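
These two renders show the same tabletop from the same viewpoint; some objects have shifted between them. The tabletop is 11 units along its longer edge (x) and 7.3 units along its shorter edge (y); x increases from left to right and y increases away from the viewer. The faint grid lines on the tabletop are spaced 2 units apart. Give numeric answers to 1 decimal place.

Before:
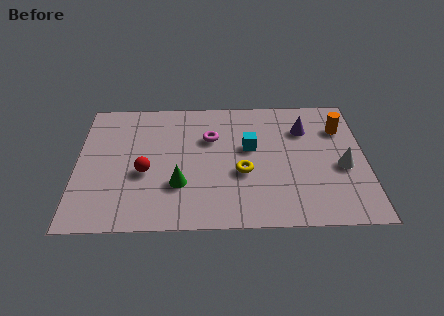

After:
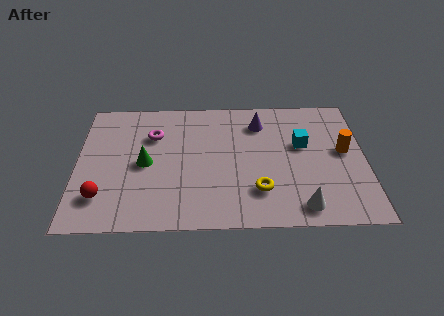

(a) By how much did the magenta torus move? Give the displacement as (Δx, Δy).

(-2.2, 0.2)

The magenta torus started near (5.1, 4.9) and ended near (2.9, 5.1).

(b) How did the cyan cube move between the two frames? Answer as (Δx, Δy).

(2.0, 0.1)

The cyan cube started near (6.6, 4.3) and ended near (8.6, 4.4).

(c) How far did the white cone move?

2.6

The white cone moved from about (10.1, 3.1) to (8.5, 1.0), a distance of √(1.6² + 2.1²) ≈ 2.6.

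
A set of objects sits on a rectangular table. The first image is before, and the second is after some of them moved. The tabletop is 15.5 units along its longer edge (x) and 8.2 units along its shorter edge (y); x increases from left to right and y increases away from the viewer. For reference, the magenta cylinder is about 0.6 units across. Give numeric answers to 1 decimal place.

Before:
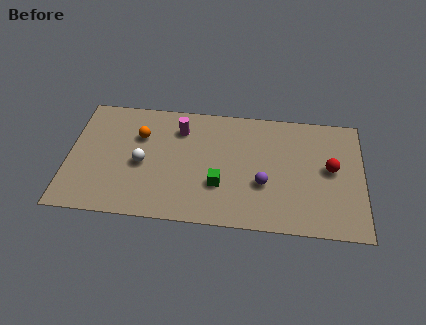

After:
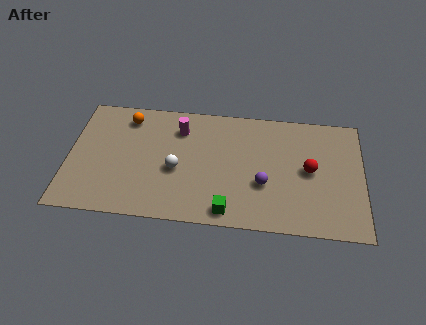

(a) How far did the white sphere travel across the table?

1.8

The white sphere moved from about (3.9, 3.7) to (5.7, 3.5), a distance of √(1.8² + 0.2²) ≈ 1.8.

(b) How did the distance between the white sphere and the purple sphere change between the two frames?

-1.8

Before: roughly 6.4 units apart; after: 4.6. That's 1.8 units closer together.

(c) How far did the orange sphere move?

1.4

The orange sphere was near (3.7, 5.6) before and (3.0, 6.8) after, so it travelled √(0.7² + 1.2²) ≈ 1.4 units.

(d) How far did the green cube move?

1.8

The green cube moved from about (8.0, 2.7) to (8.5, 1.0), a distance of √(0.5² + 1.7²) ≈ 1.8.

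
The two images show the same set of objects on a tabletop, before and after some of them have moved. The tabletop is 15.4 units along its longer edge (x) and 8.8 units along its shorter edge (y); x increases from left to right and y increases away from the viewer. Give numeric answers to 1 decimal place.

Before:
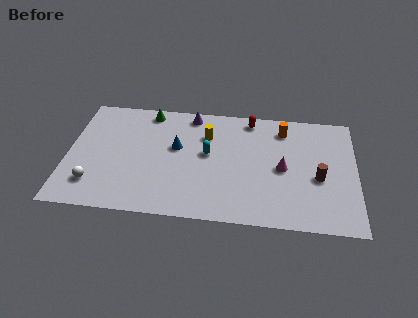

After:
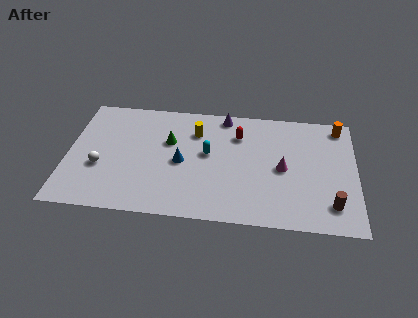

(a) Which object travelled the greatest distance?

the orange cylinder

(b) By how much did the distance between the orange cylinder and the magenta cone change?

+1.6

The distance was about 3.0 in the first image and 4.6 in the second, so they moved 1.6 units further apart.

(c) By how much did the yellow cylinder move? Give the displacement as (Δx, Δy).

(-0.6, 0.2)

From the two frames, the yellow cylinder sits at roughly (7.4, 6.3) before and (6.8, 6.5) after.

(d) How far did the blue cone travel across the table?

1.1

From (5.8, 5.2) to (6.1, 4.1), the blue cone covered √(0.3² + 1.1²) ≈ 1.1 units.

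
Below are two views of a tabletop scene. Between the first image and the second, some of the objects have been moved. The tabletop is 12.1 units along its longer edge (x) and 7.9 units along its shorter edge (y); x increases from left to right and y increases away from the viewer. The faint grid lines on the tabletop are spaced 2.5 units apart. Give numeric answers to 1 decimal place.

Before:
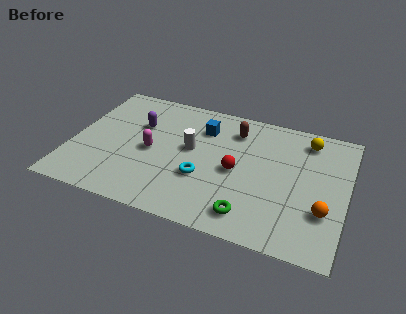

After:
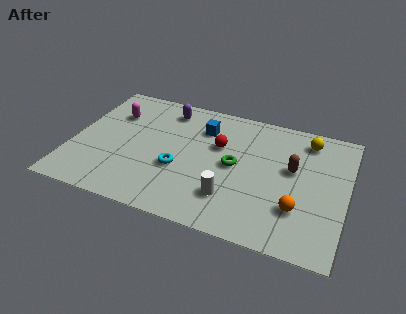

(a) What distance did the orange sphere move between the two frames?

1.1

The orange sphere moved from about (11.2, 2.5) to (10.1, 2.3), a distance of √(1.1² + 0.2²) ≈ 1.1.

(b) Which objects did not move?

the blue cube and the yellow sphere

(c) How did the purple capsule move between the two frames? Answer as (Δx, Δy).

(1.1, 1.4)

The purple capsule was at about (2.8, 5.2) and moved to about (3.9, 6.6).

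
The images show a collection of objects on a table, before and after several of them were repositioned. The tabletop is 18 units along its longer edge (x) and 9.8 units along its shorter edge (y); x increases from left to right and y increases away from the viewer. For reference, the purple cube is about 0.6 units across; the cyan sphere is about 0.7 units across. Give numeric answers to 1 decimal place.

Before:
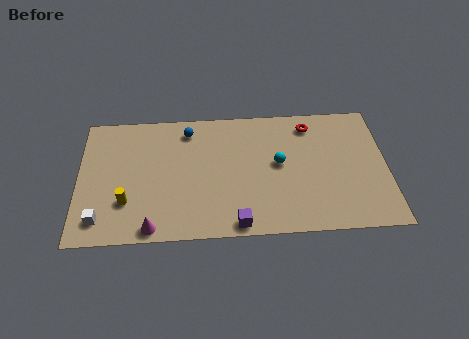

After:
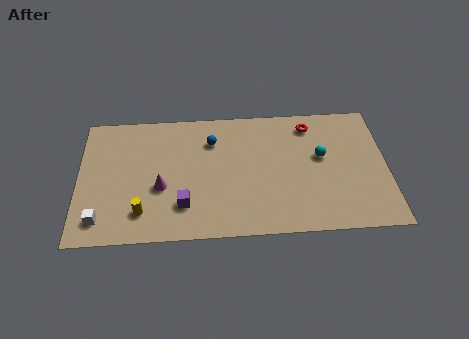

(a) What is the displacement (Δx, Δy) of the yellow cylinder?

(0.9, -0.8)

From the two frames, the yellow cylinder sits at roughly (2.8, 2.9) before and (3.7, 2.1) after.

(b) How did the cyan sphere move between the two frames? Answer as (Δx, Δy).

(2.5, 0.4)

The cyan sphere started near (11.7, 5.3) and ended near (14.2, 5.7).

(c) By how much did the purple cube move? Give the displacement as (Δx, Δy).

(-3.1, 1.6)

The purple cube started near (9.2, 0.9) and ended near (6.1, 2.5).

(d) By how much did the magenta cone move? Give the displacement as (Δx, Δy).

(0.5, 3.0)

The magenta cone started near (4.3, 0.9) and ended near (4.8, 3.9).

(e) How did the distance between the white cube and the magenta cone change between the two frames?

+1.0

They were about 3.1 units apart before and 4.1 after — 1.0 units further apart.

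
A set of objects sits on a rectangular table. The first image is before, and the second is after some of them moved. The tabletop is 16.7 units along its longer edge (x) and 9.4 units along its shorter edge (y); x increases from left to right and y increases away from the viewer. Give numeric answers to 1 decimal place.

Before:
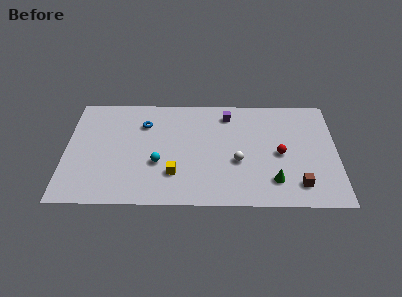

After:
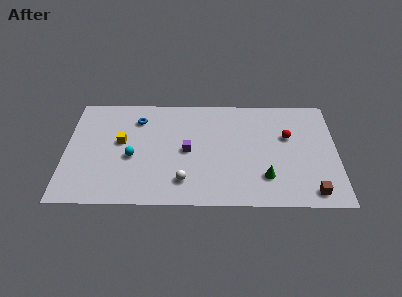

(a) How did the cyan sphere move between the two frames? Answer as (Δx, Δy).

(-1.6, 0.5)

From the two frames, the cyan sphere sits at roughly (5.7, 3.5) before and (4.1, 4.0) after.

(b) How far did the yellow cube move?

4.3

The yellow cube moved from about (6.7, 2.6) to (3.4, 5.3), a distance of √(3.3² + 2.7²) ≈ 4.3.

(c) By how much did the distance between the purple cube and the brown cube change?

+0.9

The distance was about 7.4 in the first image and 8.3 in the second, so they moved 0.9 units further apart.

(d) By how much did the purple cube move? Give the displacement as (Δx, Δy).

(-2.5, -3.2)

The purple cube was at about (10.0, 7.8) and moved to about (7.5, 4.6).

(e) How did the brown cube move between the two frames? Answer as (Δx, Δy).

(0.8, -0.6)

The brown cube was at about (14.3, 1.8) and moved to about (15.1, 1.2).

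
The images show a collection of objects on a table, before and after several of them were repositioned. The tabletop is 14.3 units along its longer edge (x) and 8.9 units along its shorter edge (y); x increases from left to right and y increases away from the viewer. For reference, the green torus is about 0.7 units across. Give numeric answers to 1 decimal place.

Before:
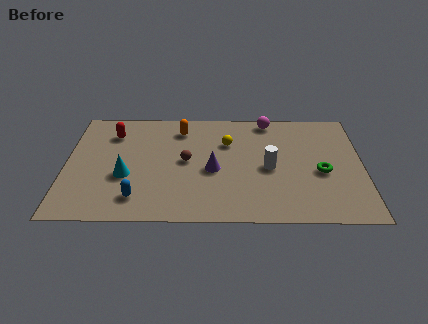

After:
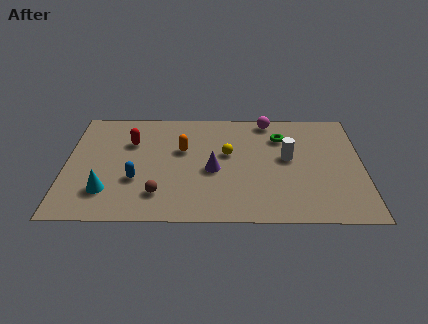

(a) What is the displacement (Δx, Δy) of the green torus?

(-1.9, 2.8)

The green torus was at about (12.3, 3.8) and moved to about (10.4, 6.6).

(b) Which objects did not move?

the magenta sphere and the purple cone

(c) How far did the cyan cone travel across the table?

1.5

The cyan cone was near (2.9, 3.4) before and (2.0, 2.2) after, so it travelled √(0.9² + 1.2²) ≈ 1.5 units.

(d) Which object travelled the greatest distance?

the green torus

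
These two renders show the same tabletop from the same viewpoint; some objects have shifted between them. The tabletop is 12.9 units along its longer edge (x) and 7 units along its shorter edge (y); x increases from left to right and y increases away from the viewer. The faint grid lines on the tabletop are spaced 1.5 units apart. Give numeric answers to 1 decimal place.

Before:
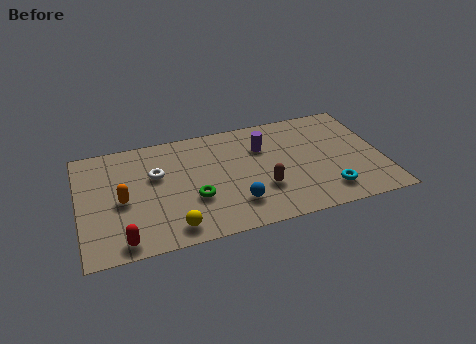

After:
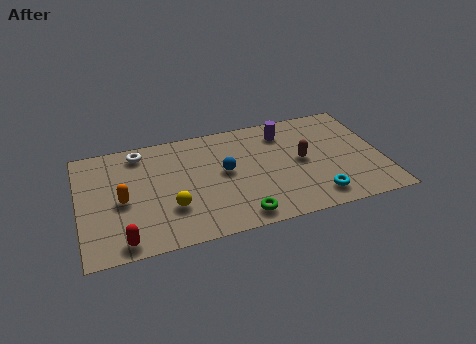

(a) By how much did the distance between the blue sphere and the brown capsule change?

+2.0

Before: roughly 1.3 units apart; after: 3.3. That's 2.0 units further apart.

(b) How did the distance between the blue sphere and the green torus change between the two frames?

+1.0

The distance was about 1.9 in the first image and 2.9 in the second, so they moved 1.0 units further apart.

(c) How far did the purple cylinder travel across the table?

1.2

The purple cylinder was near (7.9, 4.9) before and (8.9, 5.6) after, so it travelled √(1.0² + 0.7²) ≈ 1.2 units.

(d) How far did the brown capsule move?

2.2

From (7.7, 2.3) to (9.5, 3.6), the brown capsule covered √(1.8² + 1.3²) ≈ 2.2 units.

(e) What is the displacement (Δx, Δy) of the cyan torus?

(-0.5, -0.2)

The cyan torus started near (10.4, 1.4) and ended near (9.9, 1.2).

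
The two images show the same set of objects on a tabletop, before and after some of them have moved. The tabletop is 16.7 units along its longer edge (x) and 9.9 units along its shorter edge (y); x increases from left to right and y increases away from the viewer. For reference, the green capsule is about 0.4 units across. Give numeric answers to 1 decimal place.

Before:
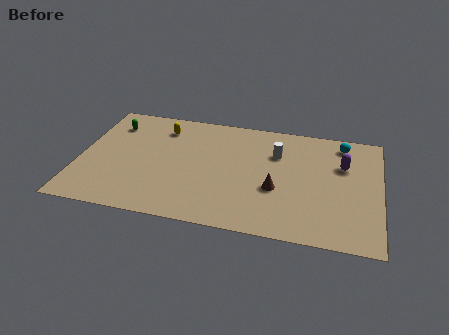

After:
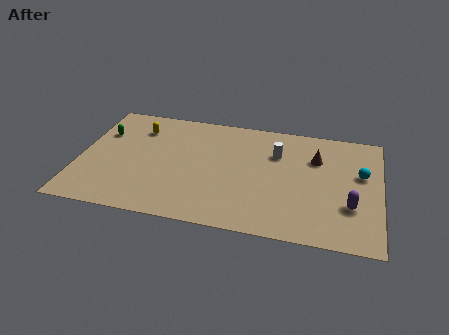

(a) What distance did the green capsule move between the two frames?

1.0

The green capsule was near (1.6, 7.7) before and (1.1, 6.8) after, so it travelled √(0.5² + 0.9²) ≈ 1.0 units.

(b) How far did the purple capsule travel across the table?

3.4

The purple capsule moved from about (14.6, 6.6) to (15.1, 3.2), a distance of √(0.5² + 3.4²) ≈ 3.4.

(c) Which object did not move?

the white cylinder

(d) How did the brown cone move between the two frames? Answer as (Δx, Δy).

(2.1, 3.1)

From the two frames, the brown cone sits at roughly (11.0, 3.8) before and (13.1, 6.9) after.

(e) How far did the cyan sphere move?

2.7

From (14.5, 8.5) to (15.6, 6.0), the cyan sphere covered √(1.1² + 2.5²) ≈ 2.7 units.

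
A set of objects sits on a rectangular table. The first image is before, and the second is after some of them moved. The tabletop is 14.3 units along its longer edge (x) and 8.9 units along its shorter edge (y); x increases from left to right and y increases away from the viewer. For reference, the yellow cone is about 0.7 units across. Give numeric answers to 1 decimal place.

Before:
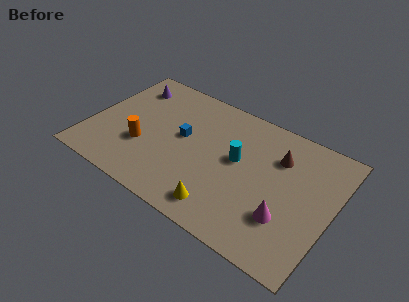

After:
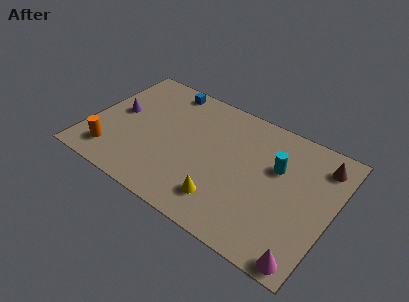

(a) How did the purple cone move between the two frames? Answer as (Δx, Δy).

(-0.2, -2.3)

The purple cone started near (1.7, 7.1) and ended near (1.5, 4.8).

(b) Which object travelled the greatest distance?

the blue cube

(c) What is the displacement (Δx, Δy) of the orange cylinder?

(-1.6, -1.4)

From the two frames, the orange cylinder sits at roughly (3.3, 3.1) before and (1.7, 1.7) after.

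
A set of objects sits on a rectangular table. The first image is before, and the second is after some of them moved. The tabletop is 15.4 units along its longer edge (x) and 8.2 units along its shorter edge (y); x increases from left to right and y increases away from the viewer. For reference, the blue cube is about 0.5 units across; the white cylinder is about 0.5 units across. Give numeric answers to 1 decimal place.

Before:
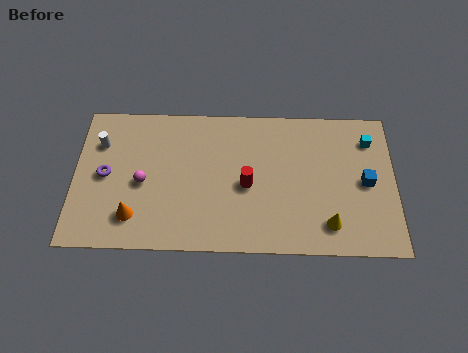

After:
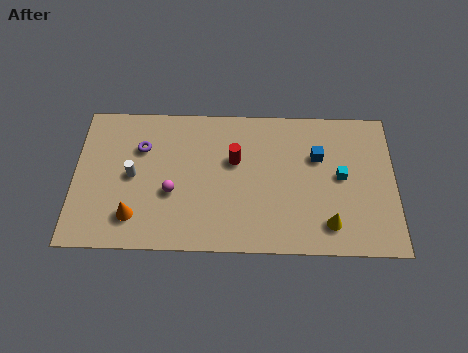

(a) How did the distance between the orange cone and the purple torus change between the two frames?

+1.2

Before: roughly 2.7 units apart; after: 3.9. That's 1.2 units further apart.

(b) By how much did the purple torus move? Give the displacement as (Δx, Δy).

(1.7, 1.6)

The purple torus started near (1.5, 4.1) and ended near (3.2, 5.7).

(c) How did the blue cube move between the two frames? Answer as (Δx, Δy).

(-2.3, 1.4)

The blue cube was at about (14.0, 4.0) and moved to about (11.7, 5.4).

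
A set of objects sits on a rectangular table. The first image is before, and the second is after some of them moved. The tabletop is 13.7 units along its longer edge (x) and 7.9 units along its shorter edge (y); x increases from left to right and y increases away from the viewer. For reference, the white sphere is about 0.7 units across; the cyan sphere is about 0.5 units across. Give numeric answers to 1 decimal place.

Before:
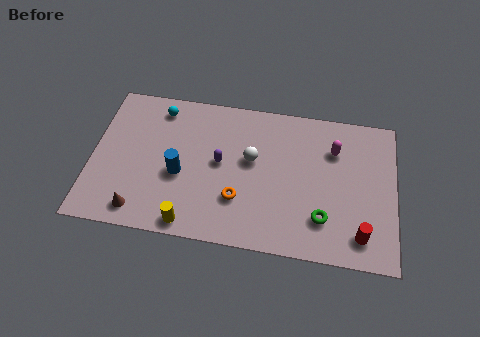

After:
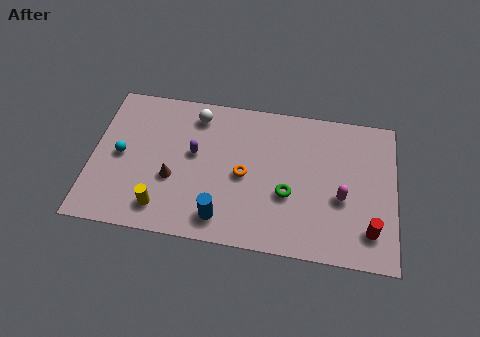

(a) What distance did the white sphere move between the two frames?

3.3

The white sphere was near (7.2, 4.6) before and (4.6, 6.6) after, so it travelled √(2.6² + 2.0²) ≈ 3.3 units.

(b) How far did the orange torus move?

1.3

The orange torus was near (6.7, 2.4) before and (6.9, 3.7) after, so it travelled √(0.2² + 1.3²) ≈ 1.3 units.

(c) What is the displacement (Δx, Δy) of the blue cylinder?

(2.0, -2.0)

The blue cylinder started near (4.0, 3.3) and ended near (6.0, 1.3).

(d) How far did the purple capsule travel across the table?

1.2

The purple capsule moved from about (5.8, 4.2) to (4.6, 4.5), a distance of √(1.2² + 0.3²) ≈ 1.2.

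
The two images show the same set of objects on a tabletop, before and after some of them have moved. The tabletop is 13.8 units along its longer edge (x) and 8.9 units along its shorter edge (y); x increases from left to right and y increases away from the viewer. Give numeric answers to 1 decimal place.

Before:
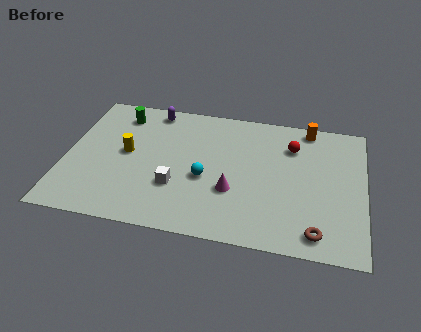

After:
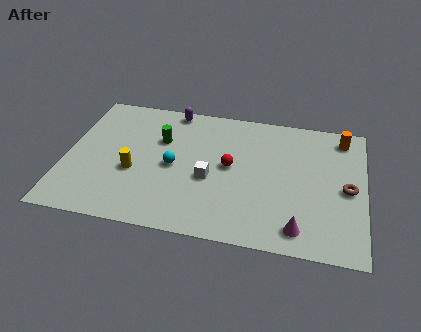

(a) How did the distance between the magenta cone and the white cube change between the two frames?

+2.2

Before: roughly 2.6 units apart; after: 4.8. That's 2.2 units further apart.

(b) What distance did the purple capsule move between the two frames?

0.9

From (3.8, 7.9) to (4.7, 8.1), the purple capsule covered √(0.9² + 0.2²) ≈ 0.9 units.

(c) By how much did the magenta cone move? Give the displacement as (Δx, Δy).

(3.1, -1.8)

The magenta cone started near (7.8, 3.1) and ended near (10.9, 1.3).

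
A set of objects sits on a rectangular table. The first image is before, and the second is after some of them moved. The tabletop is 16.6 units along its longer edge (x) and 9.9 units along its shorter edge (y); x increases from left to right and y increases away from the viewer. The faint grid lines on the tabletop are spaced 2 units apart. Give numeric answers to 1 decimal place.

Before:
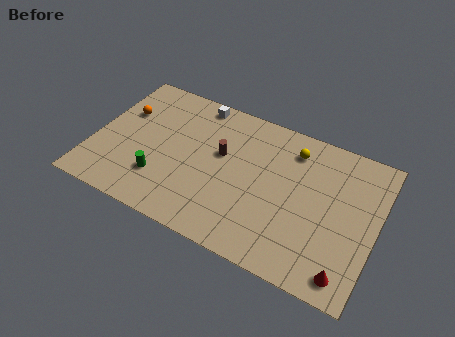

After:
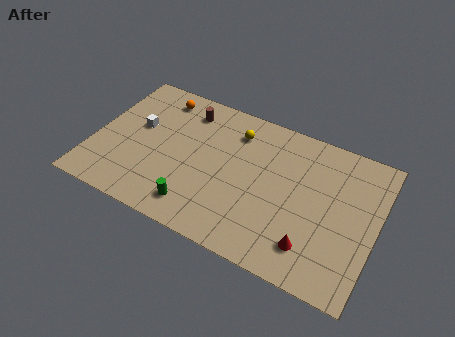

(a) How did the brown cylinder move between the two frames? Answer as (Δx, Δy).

(-2.4, 2.2)

The brown cylinder was at about (7.4, 5.9) and moved to about (5.0, 8.1).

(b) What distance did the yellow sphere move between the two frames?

3.4

The yellow sphere was near (11.4, 8.0) before and (8.0, 7.8) after, so it travelled √(3.4² + 0.2²) ≈ 3.4 units.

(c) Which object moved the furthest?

the white cube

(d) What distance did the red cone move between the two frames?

2.2

The red cone was near (15.3, 1.3) before and (13.2, 2.1) after, so it travelled √(2.1² + 0.8²) ≈ 2.2 units.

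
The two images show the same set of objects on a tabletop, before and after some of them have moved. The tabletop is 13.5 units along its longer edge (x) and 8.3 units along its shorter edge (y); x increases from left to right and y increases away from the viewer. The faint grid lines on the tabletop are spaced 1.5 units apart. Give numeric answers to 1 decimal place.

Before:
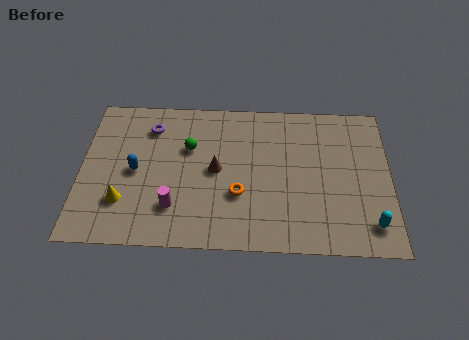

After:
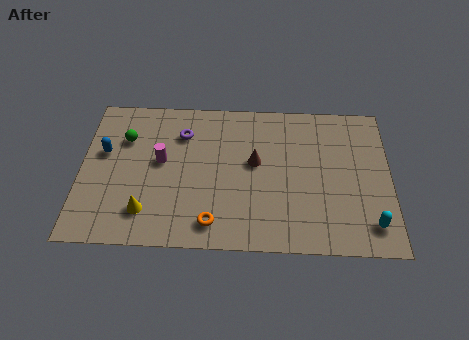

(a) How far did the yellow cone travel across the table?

1.1

The yellow cone moved from about (1.9, 2.3) to (2.9, 1.8), a distance of √(1.0² + 0.5²) ≈ 1.1.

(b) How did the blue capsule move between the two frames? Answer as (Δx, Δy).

(-1.4, 1.0)

The blue capsule started near (2.4, 4.0) and ended near (1.0, 5.0).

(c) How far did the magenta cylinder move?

2.6

The magenta cylinder was near (4.1, 2.1) before and (3.5, 4.6) after, so it travelled √(0.6² + 2.5²) ≈ 2.6 units.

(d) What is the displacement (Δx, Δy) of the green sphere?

(-2.8, 0.4)

The green sphere started near (4.7, 5.4) and ended near (1.9, 5.8).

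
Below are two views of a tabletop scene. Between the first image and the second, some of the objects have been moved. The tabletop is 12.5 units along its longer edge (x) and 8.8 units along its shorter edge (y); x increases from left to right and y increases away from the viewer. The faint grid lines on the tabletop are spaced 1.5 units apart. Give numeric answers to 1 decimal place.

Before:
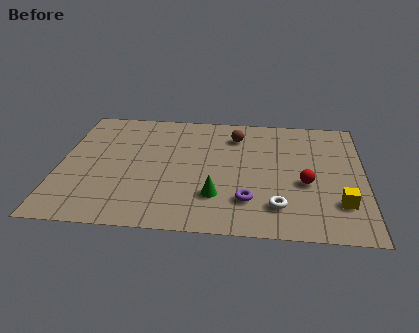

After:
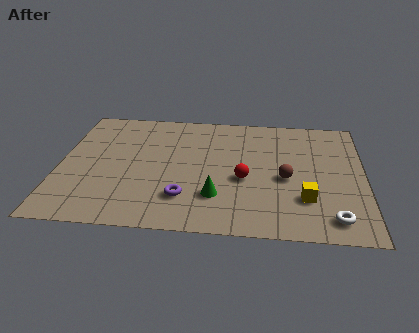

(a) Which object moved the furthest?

the brown sphere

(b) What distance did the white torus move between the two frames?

2.3

From (9.0, 1.9) to (11.2, 1.3), the white torus covered √(2.2² + 0.6²) ≈ 2.3 units.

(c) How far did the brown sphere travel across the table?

3.7

The brown sphere was near (7.2, 6.9) before and (9.3, 3.9) after, so it travelled √(2.1² + 3.0²) ≈ 3.7 units.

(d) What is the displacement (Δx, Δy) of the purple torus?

(-2.6, 0.0)

The purple torus started near (7.8, 2.2) and ended near (5.2, 2.2).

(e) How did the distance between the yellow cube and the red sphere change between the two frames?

+0.9

They were about 1.9 units apart before and 2.8 after — 0.9 units further apart.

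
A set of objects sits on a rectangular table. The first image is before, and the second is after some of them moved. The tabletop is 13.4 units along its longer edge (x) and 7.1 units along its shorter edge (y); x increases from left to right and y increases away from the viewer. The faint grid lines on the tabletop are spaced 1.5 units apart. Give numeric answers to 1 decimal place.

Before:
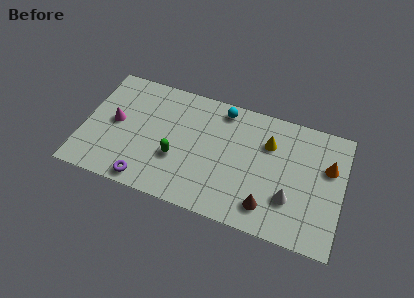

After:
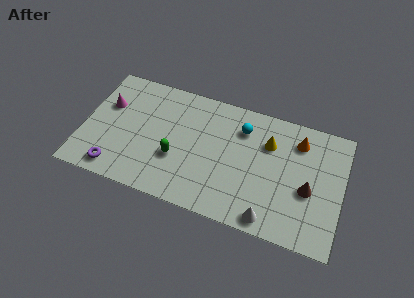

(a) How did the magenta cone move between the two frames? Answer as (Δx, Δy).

(-0.5, 0.9)

From the two frames, the magenta cone sits at roughly (1.6, 3.7) before and (1.1, 4.6) after.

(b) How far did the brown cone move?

2.6

The brown cone was near (9.7, 1.4) before and (11.7, 3.0) after, so it travelled √(2.0² + 1.6²) ≈ 2.6 units.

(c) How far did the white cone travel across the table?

1.7

The white cone moved from about (10.8, 2.2) to (9.9, 0.8), a distance of √(0.9² + 1.4²) ≈ 1.7.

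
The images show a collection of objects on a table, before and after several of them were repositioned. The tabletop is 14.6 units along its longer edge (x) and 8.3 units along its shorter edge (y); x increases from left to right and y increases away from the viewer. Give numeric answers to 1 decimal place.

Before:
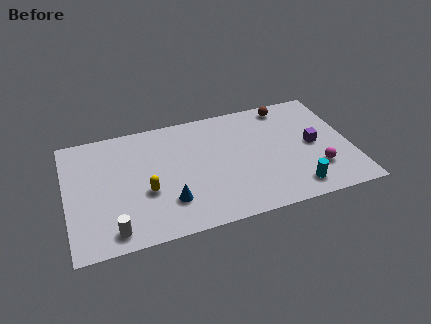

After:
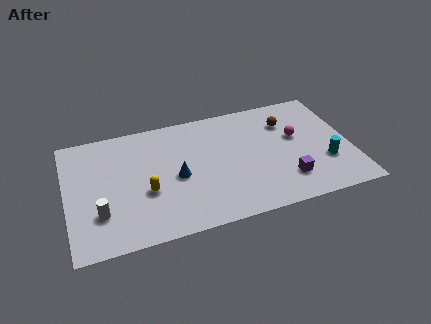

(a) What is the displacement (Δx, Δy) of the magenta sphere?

(-0.8, 2.6)

The magenta sphere started near (12.7, 2.3) and ended near (11.9, 4.9).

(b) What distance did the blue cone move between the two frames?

1.7

The blue cone moved from about (5.1, 2.2) to (5.6, 3.8), a distance of √(0.5² + 1.6²) ≈ 1.7.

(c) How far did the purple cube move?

2.6

The purple cube was near (12.7, 4.1) before and (11.1, 2.0) after, so it travelled √(1.6² + 2.1²) ≈ 2.6 units.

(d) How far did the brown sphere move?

1.2

From (11.6, 7.3) to (11.5, 6.1), the brown sphere covered √(0.1² + 1.2²) ≈ 1.2 units.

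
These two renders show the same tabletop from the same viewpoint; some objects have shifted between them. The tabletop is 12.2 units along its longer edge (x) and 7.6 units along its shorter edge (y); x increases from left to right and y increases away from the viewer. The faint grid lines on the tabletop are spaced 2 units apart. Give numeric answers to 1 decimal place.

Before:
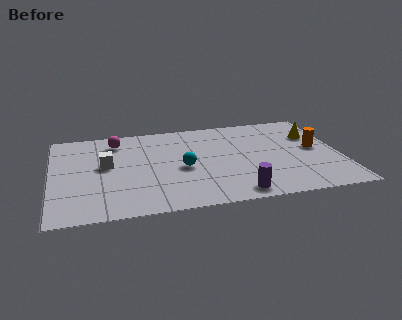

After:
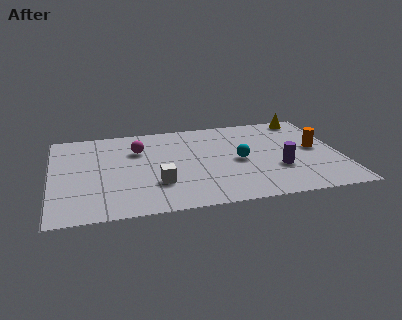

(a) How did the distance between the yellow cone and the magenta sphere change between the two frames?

-1.0

The distance was about 8.5 in the first image and 7.5 in the second, so they moved 1.0 units closer together.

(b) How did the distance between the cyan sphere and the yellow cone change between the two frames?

-1.5

They were about 6.0 units apart before and 4.5 after — 1.5 units closer together.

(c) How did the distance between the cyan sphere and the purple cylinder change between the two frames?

-1.4

The distance was about 3.3 in the first image and 1.9 in the second, so they moved 1.4 units closer together.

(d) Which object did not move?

the orange cylinder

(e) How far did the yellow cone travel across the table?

1.6

The yellow cone was near (11.2, 5.2) before and (11.0, 6.8) after, so it travelled √(0.2² + 1.6²) ≈ 1.6 units.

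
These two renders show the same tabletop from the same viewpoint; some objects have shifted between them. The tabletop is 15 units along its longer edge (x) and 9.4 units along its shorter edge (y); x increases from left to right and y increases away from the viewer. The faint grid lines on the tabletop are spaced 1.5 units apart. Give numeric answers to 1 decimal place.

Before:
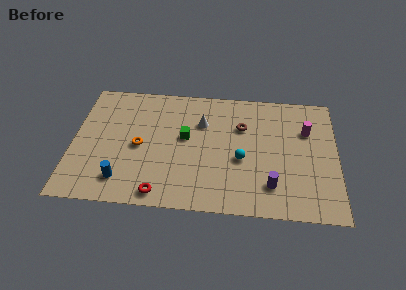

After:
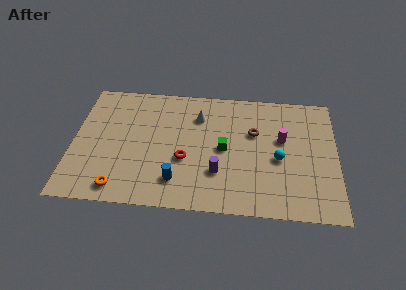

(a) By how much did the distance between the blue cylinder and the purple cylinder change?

-6.0

They were about 8.4 units apart before and 2.4 after — 6.0 units closer together.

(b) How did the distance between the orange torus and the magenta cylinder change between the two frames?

+0.4

The distance was about 9.7 in the first image and 10.1 in the second, so they moved 0.4 units further apart.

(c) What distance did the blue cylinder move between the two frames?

3.1

From (2.9, 1.8) to (6.0, 2.0), the blue cylinder covered √(3.1² + 0.2²) ≈ 3.1 units.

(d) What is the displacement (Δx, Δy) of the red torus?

(1.3, 2.6)

From the two frames, the red torus sits at roughly (5.1, 1.0) before and (6.4, 3.6) after.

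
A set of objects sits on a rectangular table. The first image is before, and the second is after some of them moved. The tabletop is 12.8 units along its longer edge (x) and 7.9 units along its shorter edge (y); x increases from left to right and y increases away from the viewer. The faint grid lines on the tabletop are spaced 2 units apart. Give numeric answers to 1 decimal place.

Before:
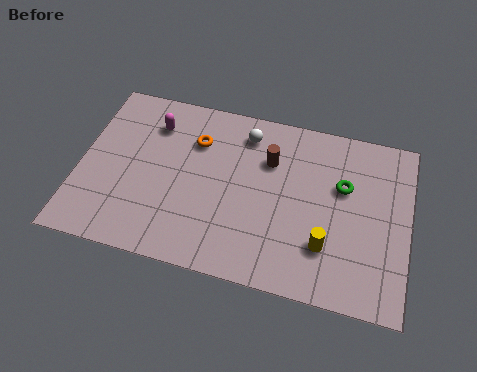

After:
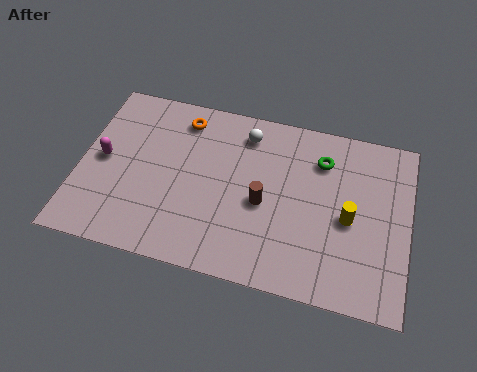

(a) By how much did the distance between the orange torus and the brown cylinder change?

+1.7

They were about 2.9 units apart before and 4.6 after — 1.7 units further apart.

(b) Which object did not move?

the white sphere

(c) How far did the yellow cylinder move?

1.6

From (9.7, 2.2) to (10.5, 3.6), the yellow cylinder covered √(0.8² + 1.4²) ≈ 1.6 units.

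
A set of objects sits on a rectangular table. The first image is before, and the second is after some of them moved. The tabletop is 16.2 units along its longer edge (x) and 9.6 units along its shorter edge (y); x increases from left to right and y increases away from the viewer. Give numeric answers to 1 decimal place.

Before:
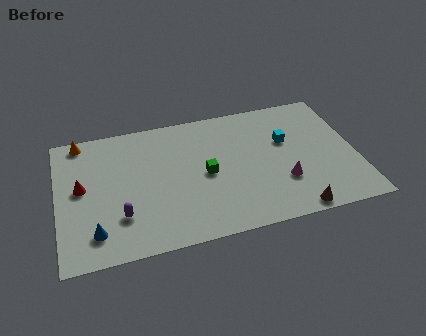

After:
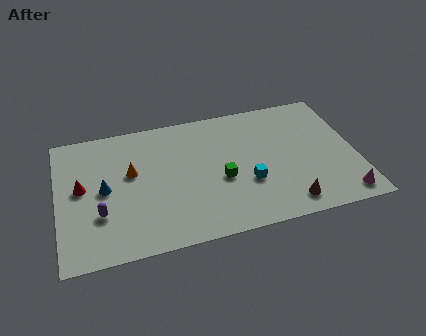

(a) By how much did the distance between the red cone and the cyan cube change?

-2.1

The distance was about 11.2 in the first image and 9.1 in the second, so they moved 2.1 units closer together.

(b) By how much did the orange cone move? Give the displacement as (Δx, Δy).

(2.6, -3.0)

The orange cone was at about (1.4, 8.7) and moved to about (4.0, 5.7).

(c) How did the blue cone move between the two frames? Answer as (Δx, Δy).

(0.6, 2.9)

The blue cone started near (1.9, 1.9) and ended near (2.5, 4.8).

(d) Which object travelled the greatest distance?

the orange cone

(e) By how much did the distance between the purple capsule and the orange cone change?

-3.1

The distance was about 6.3 in the first image and 3.2 in the second, so they moved 3.1 units closer together.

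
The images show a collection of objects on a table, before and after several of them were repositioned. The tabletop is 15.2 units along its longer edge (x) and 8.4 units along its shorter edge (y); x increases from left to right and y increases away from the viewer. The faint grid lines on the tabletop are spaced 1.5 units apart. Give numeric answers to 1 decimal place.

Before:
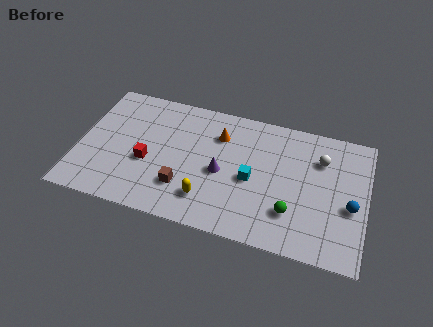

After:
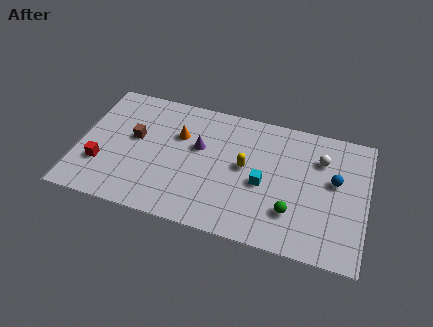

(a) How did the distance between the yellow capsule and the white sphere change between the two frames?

-2.9

The distance was about 7.1 in the first image and 4.2 in the second, so they moved 2.9 units closer together.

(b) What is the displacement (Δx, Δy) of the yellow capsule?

(1.8, 2.6)

The yellow capsule was at about (7.0, 1.9) and moved to about (8.8, 4.5).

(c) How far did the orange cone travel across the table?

2.2

The orange cone moved from about (7.3, 6.2) to (5.2, 5.6), a distance of √(2.1² + 0.6²) ≈ 2.2.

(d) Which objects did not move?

the white sphere and the green sphere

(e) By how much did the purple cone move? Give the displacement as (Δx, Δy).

(-1.3, 1.3)

From the two frames, the purple cone sits at roughly (7.6, 3.8) before and (6.3, 5.1) after.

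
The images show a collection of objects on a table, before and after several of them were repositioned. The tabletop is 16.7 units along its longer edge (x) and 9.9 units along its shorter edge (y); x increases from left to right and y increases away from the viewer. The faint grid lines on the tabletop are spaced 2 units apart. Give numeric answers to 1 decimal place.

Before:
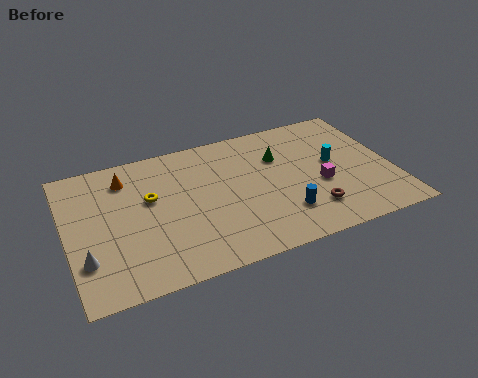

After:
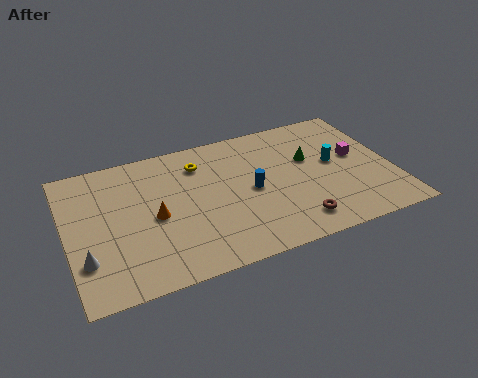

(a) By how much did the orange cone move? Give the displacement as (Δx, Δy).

(1.2, -3.3)

From the two frames, the orange cone sits at roughly (3.2, 7.9) before and (4.4, 4.6) after.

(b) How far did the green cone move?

1.7

The green cone was near (11.1, 6.8) before and (12.6, 6.1) after, so it travelled √(1.5² + 0.7²) ≈ 1.7 units.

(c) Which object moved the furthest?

the orange cone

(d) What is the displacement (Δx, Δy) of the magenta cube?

(2.1, 1.5)

The magenta cube was at about (12.9, 4.0) and moved to about (15.0, 5.5).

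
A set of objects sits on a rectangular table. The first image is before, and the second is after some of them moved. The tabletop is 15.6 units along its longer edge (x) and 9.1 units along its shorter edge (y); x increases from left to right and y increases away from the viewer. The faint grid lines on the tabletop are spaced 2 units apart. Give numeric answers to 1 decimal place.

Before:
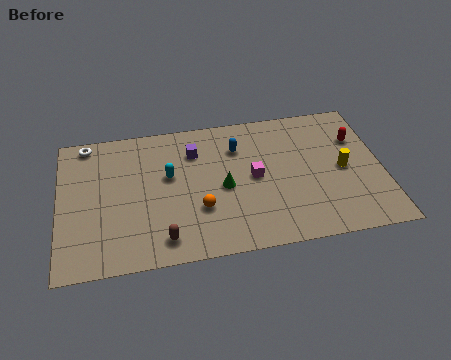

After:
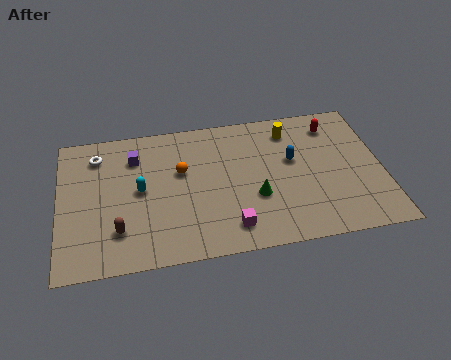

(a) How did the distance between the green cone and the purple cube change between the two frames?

+3.8

Before: roughly 2.9 units apart; after: 6.7. That's 3.8 units further apart.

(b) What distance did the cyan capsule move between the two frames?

1.6

The cyan capsule was near (5.3, 5.4) before and (3.9, 4.7) after, so it travelled √(1.4² + 0.7²) ≈ 1.6 units.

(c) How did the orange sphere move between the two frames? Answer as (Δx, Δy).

(-0.8, 2.6)

The orange sphere started near (6.7, 3.0) and ended near (5.9, 5.6).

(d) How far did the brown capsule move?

2.3

The brown capsule was near (4.9, 1.4) before and (2.8, 2.3) after, so it travelled √(2.1² + 0.9²) ≈ 2.3 units.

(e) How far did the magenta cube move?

3.3

The magenta cube was near (9.4, 4.6) before and (8.1, 1.6) after, so it travelled √(1.3² + 3.0²) ≈ 3.3 units.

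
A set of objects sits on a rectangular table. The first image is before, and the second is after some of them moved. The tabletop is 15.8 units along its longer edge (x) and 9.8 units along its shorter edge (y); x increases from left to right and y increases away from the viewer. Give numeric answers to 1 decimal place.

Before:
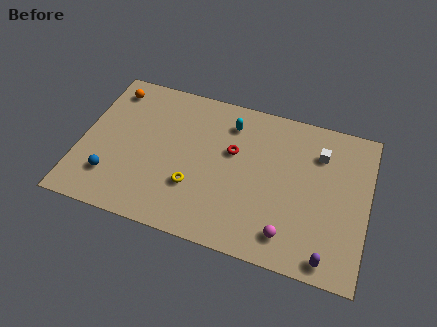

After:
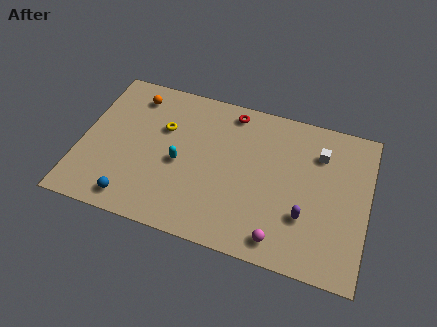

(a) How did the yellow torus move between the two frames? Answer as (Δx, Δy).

(-2.0, 3.3)

The yellow torus was at about (6.4, 3.1) and moved to about (4.4, 6.4).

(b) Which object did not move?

the white cube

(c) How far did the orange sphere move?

1.3

From (1.3, 8.2) to (2.6, 8.1), the orange sphere covered √(1.3² + 0.1²) ≈ 1.3 units.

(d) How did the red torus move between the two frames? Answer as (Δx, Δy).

(-0.3, 2.6)

The red torus started near (8.3, 6.0) and ended near (8.0, 8.6).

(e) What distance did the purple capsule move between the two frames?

2.5

From (13.9, 1.0) to (12.5, 3.1), the purple capsule covered √(1.4² + 2.1²) ≈ 2.5 units.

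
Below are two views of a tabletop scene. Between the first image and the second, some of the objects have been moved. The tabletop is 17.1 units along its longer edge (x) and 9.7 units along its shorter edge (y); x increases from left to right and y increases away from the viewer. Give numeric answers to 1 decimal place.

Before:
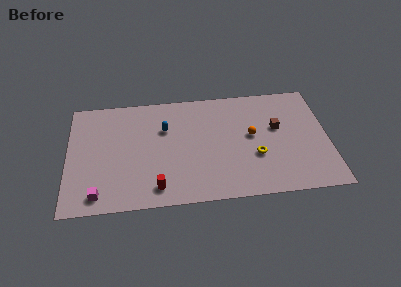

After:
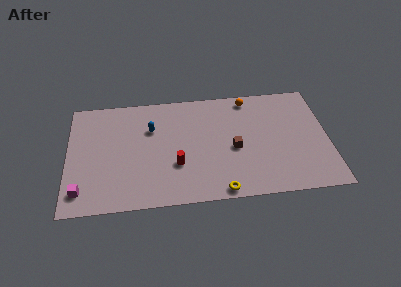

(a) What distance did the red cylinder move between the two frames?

2.2

From (5.8, 1.5) to (7.1, 3.3), the red cylinder covered √(1.3² + 1.8²) ≈ 2.2 units.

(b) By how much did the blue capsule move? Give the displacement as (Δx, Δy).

(-0.9, 0.1)

The blue capsule started near (6.4, 6.5) and ended near (5.5, 6.6).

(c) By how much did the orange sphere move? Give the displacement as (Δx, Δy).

(-0.1, 3.3)

From the two frames, the orange sphere sits at roughly (12.1, 5.3) before and (12.0, 8.6) after.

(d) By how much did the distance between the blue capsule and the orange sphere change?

+1.0

The distance was about 5.8 in the first image and 6.8 in the second, so they moved 1.0 units further apart.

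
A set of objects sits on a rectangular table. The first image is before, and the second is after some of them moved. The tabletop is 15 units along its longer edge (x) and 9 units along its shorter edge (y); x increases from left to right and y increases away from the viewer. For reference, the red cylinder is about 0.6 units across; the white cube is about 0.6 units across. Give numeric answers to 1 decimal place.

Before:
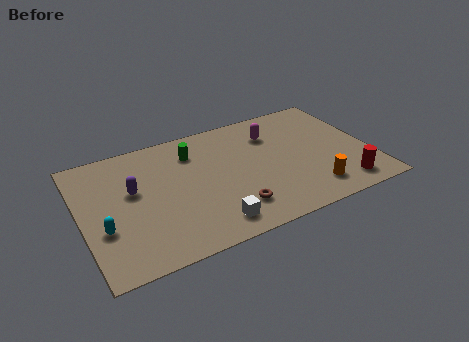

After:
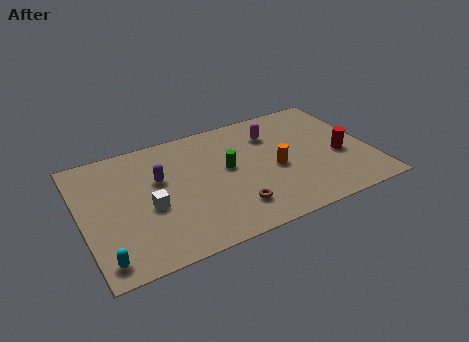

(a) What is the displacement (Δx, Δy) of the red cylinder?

(0.2, 2.3)

The red cylinder started near (13.2, 1.4) and ended near (13.4, 3.7).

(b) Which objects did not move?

the magenta capsule and the brown torus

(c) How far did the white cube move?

3.8

From (6.3, 1.4) to (3.4, 3.8), the white cube covered √(2.9² + 2.4²) ≈ 3.8 units.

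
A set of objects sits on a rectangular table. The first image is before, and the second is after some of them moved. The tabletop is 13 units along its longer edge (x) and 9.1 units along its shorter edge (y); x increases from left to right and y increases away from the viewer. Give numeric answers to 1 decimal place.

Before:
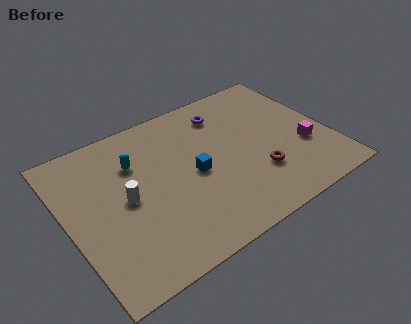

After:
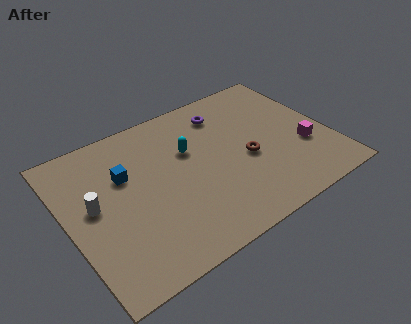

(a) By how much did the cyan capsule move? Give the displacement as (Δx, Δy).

(2.6, -0.6)

The cyan capsule started near (3.6, 6.4) and ended near (6.2, 5.8).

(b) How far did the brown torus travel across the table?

1.2

The brown torus was near (9.1, 2.7) before and (8.8, 3.9) after, so it travelled √(0.3² + 1.2²) ≈ 1.2 units.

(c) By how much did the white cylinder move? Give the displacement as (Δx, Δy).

(-1.5, 0.4)

The white cylinder started near (2.8, 4.5) and ended near (1.3, 4.9).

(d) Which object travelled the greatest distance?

the blue cube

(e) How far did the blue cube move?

3.6

The blue cube moved from about (6.2, 4.3) to (3.0, 5.9), a distance of √(3.2² + 1.6²) ≈ 3.6.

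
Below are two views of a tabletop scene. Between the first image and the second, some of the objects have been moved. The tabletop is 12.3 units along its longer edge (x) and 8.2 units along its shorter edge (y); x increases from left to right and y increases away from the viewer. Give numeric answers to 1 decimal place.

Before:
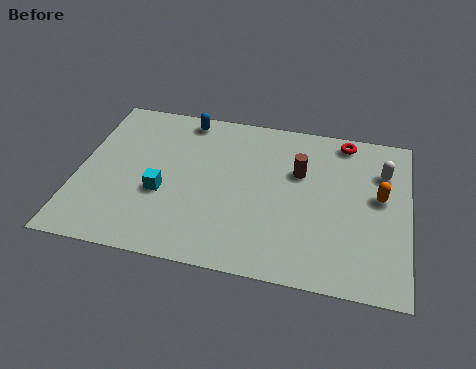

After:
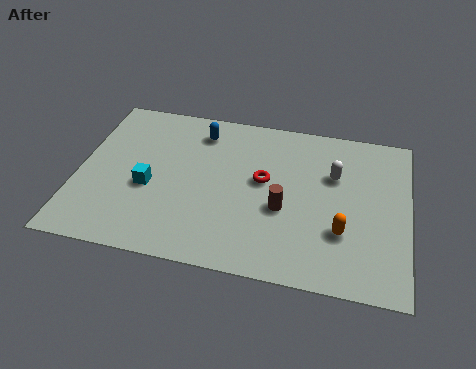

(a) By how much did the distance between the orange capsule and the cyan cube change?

-0.9

The distance was about 8.1 in the first image and 7.2 in the second, so they moved 0.9 units closer together.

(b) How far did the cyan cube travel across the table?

0.5

The cyan cube moved from about (3.2, 3.2) to (2.7, 3.4), a distance of √(0.5² + 0.2²) ≈ 0.5.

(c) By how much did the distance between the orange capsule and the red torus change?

+0.6

Before: roughly 3.0 units apart; after: 3.6. That's 0.6 units further apart.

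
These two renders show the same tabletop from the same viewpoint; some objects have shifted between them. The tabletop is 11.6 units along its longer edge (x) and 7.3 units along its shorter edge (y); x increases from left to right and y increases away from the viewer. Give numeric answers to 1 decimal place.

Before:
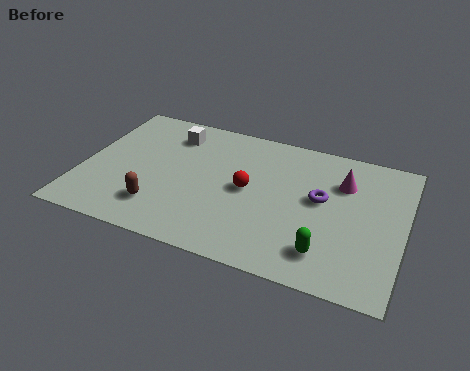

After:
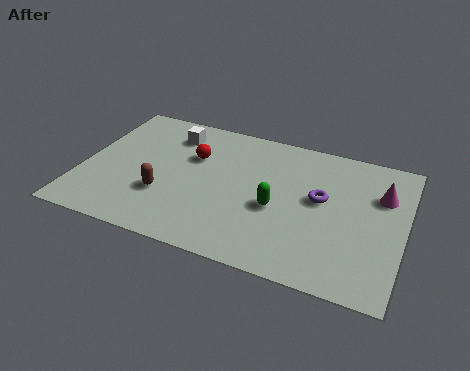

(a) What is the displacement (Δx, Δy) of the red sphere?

(-2.1, 1.1)

The red sphere started near (6.0, 3.7) and ended near (3.9, 4.8).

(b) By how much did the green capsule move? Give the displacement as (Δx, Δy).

(-1.9, 1.6)

From the two frames, the green capsule sits at roughly (9.0, 1.5) before and (7.1, 3.1) after.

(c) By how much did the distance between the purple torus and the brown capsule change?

-0.3

The distance was about 6.1 in the first image and 5.8 in the second, so they moved 0.3 units closer together.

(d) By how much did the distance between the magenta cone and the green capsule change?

+0.4

The distance was about 3.7 in the first image and 4.1 in the second, so they moved 0.4 units further apart.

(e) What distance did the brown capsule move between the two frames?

0.7

The brown capsule moved from about (3.0, 1.7) to (3.1, 2.4), a distance of √(0.1² + 0.7²) ≈ 0.7.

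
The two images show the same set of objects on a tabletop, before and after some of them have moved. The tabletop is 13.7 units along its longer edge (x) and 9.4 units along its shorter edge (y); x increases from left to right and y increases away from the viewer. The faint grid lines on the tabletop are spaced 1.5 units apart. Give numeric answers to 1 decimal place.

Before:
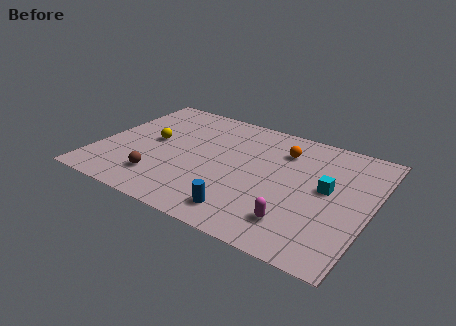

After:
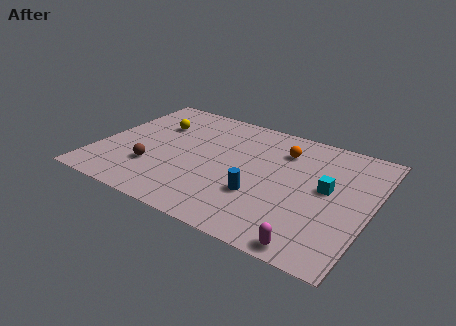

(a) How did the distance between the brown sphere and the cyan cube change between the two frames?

+0.3

They were about 8.5 units apart before and 8.8 after — 0.3 units further apart.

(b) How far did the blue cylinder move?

1.7

The blue cylinder was near (7.9, 1.5) before and (8.4, 3.1) after, so it travelled √(0.5² + 1.6²) ≈ 1.7 units.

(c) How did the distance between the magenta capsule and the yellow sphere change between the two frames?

+2.2

They were about 8.4 units apart before and 10.6 after — 2.2 units further apart.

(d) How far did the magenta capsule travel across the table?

1.6

The magenta capsule moved from about (10.4, 2.0) to (11.4, 0.8), a distance of √(1.0² + 1.2²) ≈ 1.6.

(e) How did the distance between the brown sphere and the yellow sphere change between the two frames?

+0.7

They were about 3.0 units apart before and 3.7 after — 0.7 units further apart.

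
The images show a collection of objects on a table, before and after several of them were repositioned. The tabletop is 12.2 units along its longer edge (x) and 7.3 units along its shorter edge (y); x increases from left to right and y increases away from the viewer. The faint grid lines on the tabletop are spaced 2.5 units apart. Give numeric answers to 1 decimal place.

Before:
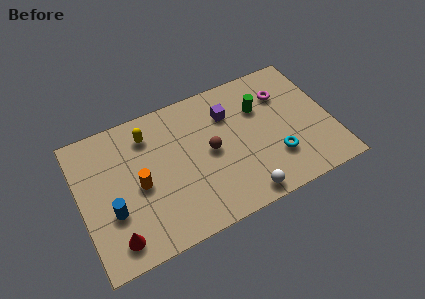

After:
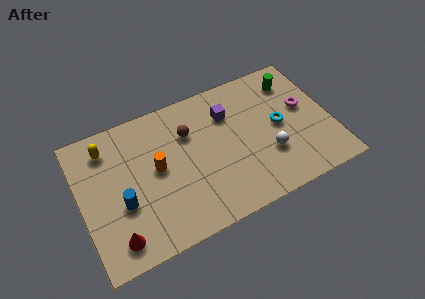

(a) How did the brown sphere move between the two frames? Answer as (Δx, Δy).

(-0.9, 1.4)

The brown sphere was at about (6.3, 3.7) and moved to about (5.4, 5.1).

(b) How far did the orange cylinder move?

1.0

From (2.8, 3.4) to (3.7, 3.9), the orange cylinder covered √(0.9² + 0.5²) ≈ 1.0 units.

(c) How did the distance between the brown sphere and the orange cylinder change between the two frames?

-1.4

Before: roughly 3.5 units apart; after: 2.1. That's 1.4 units closer together.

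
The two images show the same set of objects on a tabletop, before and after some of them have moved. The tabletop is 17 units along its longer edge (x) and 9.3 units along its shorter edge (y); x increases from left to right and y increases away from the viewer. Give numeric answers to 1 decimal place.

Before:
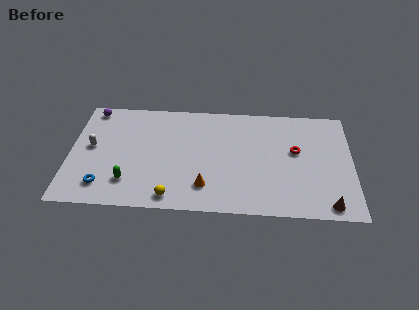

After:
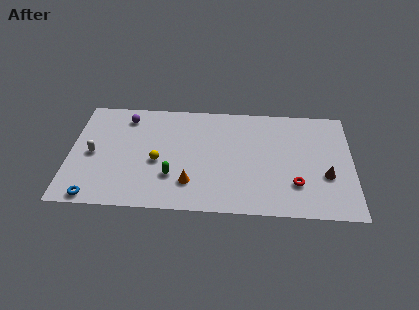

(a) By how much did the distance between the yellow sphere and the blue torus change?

+0.7

The distance was about 4.2 in the first image and 4.9 in the second, so they moved 0.7 units further apart.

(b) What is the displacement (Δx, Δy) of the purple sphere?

(2.1, -0.6)

From the two frames, the purple sphere sits at roughly (1.2, 8.3) before and (3.3, 7.7) after.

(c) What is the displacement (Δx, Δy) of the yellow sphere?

(-0.9, 2.9)

From the two frames, the yellow sphere sits at roughly (6.2, 1.1) before and (5.3, 4.0) after.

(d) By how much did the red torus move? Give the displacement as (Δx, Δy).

(0.0, -2.8)

The red torus started near (13.6, 5.4) and ended near (13.6, 2.6).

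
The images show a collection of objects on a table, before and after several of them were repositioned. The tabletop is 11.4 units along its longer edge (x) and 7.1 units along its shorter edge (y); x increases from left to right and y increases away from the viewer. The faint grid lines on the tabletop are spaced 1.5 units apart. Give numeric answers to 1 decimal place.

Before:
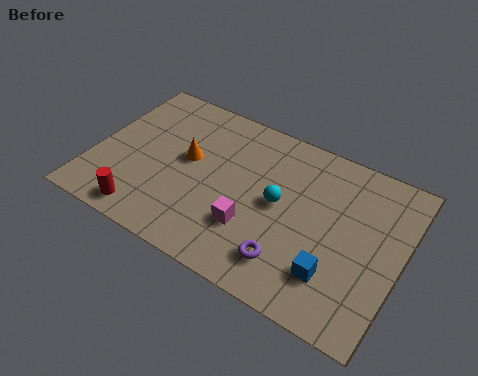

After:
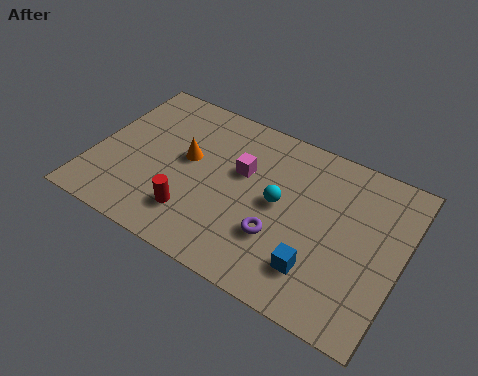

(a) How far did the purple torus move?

0.9

The purple torus moved from about (7.6, 1.5) to (7.1, 2.3), a distance of √(0.5² + 0.8²) ≈ 0.9.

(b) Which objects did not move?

the cyan sphere and the orange cone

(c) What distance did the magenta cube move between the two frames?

2.3

From (6.1, 2.2) to (5.4, 4.4), the magenta cube covered √(0.7² + 2.2²) ≈ 2.3 units.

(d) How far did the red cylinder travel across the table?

1.9

From (2.3, 0.9) to (4.0, 1.7), the red cylinder covered √(1.7² + 0.8²) ≈ 1.9 units.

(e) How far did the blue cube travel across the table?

0.6

The blue cube moved from about (9.2, 1.8) to (8.6, 1.7), a distance of √(0.6² + 0.1²) ≈ 0.6.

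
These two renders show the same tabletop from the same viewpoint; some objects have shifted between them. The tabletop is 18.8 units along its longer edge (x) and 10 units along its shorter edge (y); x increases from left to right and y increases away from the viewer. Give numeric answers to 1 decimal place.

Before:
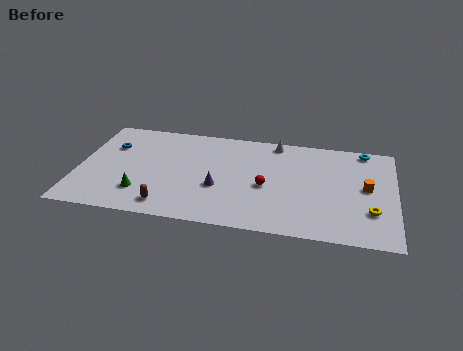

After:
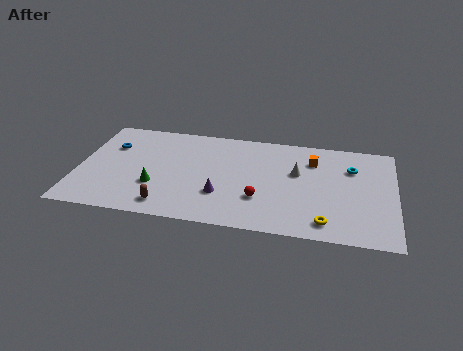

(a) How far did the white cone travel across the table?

3.2

From (11.6, 9.0) to (13.0, 6.1), the white cone covered √(1.4² + 2.9²) ≈ 3.2 units.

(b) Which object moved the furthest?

the orange cube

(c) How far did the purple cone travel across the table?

0.7

The purple cone was near (8.4, 3.8) before and (8.6, 3.1) after, so it travelled √(0.2² + 0.7²) ≈ 0.7 units.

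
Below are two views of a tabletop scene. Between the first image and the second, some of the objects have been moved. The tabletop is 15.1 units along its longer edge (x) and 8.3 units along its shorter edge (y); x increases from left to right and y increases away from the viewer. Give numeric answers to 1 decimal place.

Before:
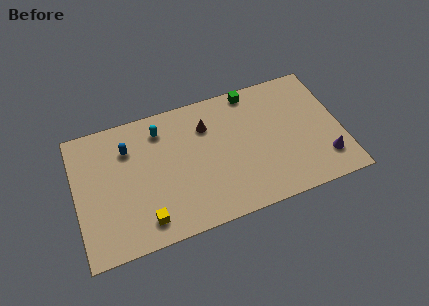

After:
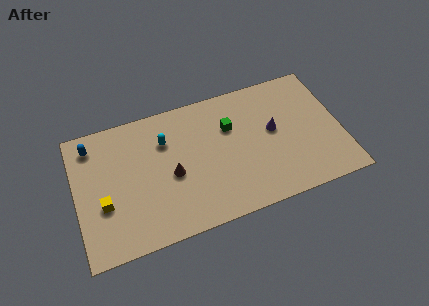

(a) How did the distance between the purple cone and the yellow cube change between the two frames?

-0.4

Before: roughly 10.3 units apart; after: 9.9. That's 0.4 units closer together.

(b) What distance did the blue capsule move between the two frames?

2.2

From (3.1, 6.1) to (1.1, 6.9), the blue capsule covered √(2.0² + 0.8²) ≈ 2.2 units.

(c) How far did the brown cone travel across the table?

3.3

The brown cone was near (7.6, 6.1) before and (5.4, 3.7) after, so it travelled √(2.2² + 2.4²) ≈ 3.3 units.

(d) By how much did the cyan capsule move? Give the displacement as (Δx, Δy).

(0.2, -0.8)

The cyan capsule started near (5.0, 6.7) and ended near (5.2, 5.9).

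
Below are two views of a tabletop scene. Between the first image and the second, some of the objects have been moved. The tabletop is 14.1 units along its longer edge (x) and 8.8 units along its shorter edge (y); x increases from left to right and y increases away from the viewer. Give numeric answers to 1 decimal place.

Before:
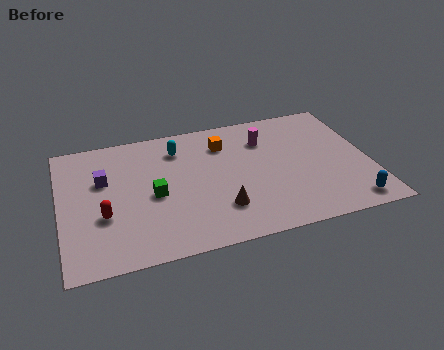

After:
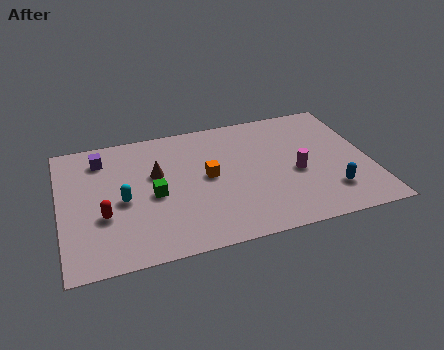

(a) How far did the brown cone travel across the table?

4.1

The brown cone moved from about (7.1, 2.3) to (4.4, 5.4), a distance of √(2.7² + 3.1²) ≈ 4.1.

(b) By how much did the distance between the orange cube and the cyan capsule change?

+1.8

Before: roughly 2.1 units apart; after: 3.9. That's 1.8 units further apart.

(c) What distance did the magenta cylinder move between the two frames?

3.0

The magenta cylinder moved from about (9.5, 6.5) to (10.7, 3.8), a distance of √(1.2² + 2.7²) ≈ 3.0.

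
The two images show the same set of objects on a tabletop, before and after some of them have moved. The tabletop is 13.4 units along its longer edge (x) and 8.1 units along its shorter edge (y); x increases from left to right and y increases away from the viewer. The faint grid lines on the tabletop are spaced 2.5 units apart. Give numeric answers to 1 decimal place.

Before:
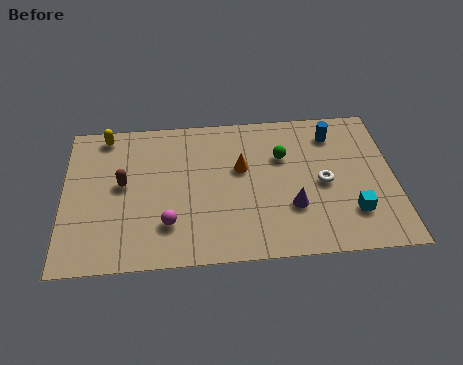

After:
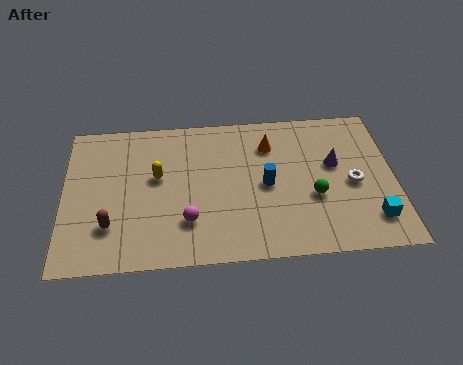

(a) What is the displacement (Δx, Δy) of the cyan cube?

(0.8, -0.4)

The cyan cube was at about (11.6, 2.1) and moved to about (12.4, 1.7).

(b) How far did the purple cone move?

2.8

From (9.2, 2.6) to (11.0, 4.8), the purple cone covered √(1.8² + 2.2²) ≈ 2.8 units.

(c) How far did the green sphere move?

2.6

The green sphere was near (8.9, 5.4) before and (10.1, 3.1) after, so it travelled √(1.2² + 2.3²) ≈ 2.6 units.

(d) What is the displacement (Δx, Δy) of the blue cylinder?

(-2.8, -2.6)

The blue cylinder started near (11.0, 6.5) and ended near (8.2, 3.9).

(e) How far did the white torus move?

1.2

From (10.5, 3.8) to (11.7, 3.7), the white torus covered √(1.2² + 0.1²) ≈ 1.2 units.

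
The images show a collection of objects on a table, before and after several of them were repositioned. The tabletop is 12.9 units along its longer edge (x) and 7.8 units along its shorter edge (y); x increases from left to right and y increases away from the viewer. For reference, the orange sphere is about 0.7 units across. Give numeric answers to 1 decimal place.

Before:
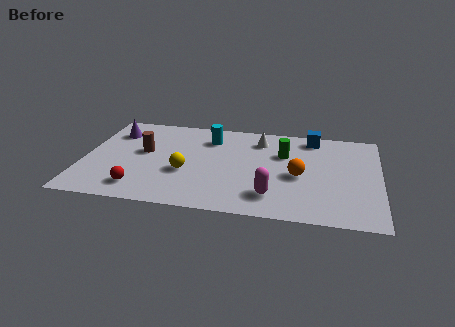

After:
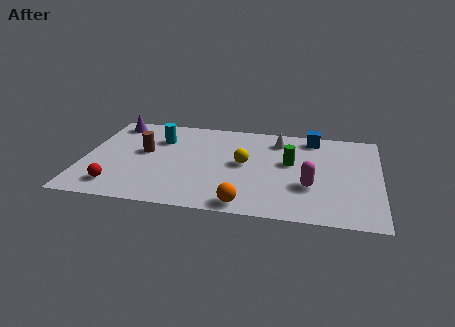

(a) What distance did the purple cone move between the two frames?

0.8

The purple cone moved from about (1.2, 5.9) to (1.1, 6.7), a distance of √(0.1² + 0.8²) ≈ 0.8.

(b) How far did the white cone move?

0.8

The white cone was near (7.6, 6.2) before and (8.4, 6.3) after, so it travelled √(0.8² + 0.1²) ≈ 0.8 units.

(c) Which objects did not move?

the brown cylinder and the blue cube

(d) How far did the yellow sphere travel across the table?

2.7

From (4.5, 3.0) to (7.0, 4.1), the yellow sphere covered √(2.5² + 1.1²) ≈ 2.7 units.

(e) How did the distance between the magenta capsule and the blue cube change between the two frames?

-1.2

They were about 5.3 units apart before and 4.1 after — 1.2 units closer together.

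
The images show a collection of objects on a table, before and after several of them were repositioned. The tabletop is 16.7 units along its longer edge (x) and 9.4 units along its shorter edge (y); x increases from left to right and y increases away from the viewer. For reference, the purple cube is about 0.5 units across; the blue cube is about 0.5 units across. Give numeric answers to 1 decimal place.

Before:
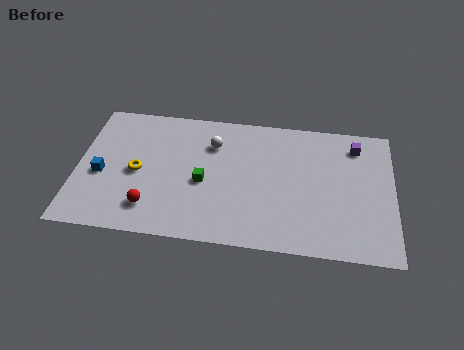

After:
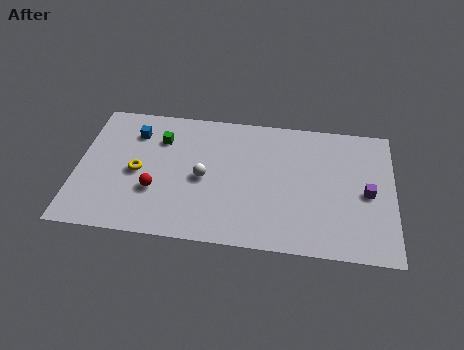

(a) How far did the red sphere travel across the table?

1.2

From (4.0, 2.0) to (4.2, 3.2), the red sphere covered √(0.2² + 1.2²) ≈ 1.2 units.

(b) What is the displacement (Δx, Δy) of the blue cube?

(1.6, 3.2)

The blue cube started near (1.3, 4.0) and ended near (2.9, 7.2).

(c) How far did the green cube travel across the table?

3.7

The green cube moved from about (6.7, 4.1) to (4.3, 6.9), a distance of √(2.4² + 2.8²) ≈ 3.7.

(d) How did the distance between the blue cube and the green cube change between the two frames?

-4.0

Before: roughly 5.4 units apart; after: 1.4. That's 4.0 units closer together.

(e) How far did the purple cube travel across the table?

3.4

The purple cube moved from about (14.7, 7.7) to (15.3, 4.4), a distance of √(0.6² + 3.3²) ≈ 3.4.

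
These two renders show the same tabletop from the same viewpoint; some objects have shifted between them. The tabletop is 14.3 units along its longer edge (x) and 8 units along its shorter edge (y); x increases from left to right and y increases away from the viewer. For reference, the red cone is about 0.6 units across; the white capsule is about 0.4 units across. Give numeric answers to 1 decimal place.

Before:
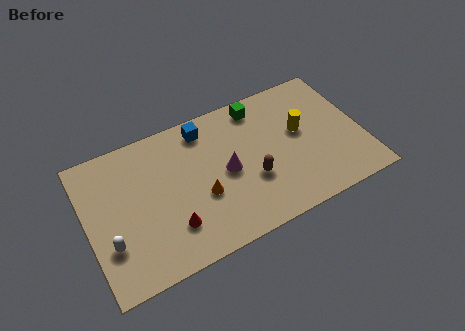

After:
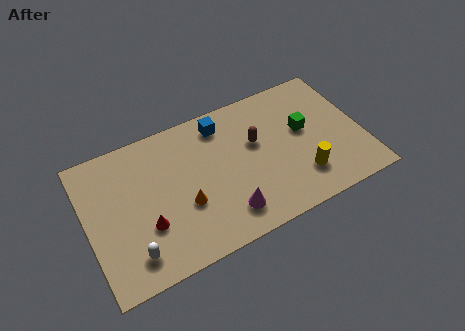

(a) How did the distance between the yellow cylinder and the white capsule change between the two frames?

-1.5

They were about 10.4 units apart before and 8.9 after — 1.5 units closer together.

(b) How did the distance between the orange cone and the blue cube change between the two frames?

+0.7

Before: roughly 3.7 units apart; after: 4.4. That's 0.7 units further apart.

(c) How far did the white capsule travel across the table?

1.4

The white capsule was near (1.0, 2.5) before and (2.0, 1.5) after, so it travelled √(1.0² + 1.0²) ≈ 1.4 units.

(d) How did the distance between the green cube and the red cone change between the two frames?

+1.6

Before: roughly 7.1 units apart; after: 8.7. That's 1.6 units further apart.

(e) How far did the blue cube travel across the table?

0.9

The blue cube was near (6.4, 6.8) before and (7.3, 6.7) after, so it travelled √(0.9² + 0.1²) ≈ 0.9 units.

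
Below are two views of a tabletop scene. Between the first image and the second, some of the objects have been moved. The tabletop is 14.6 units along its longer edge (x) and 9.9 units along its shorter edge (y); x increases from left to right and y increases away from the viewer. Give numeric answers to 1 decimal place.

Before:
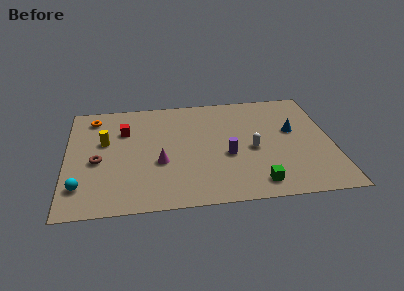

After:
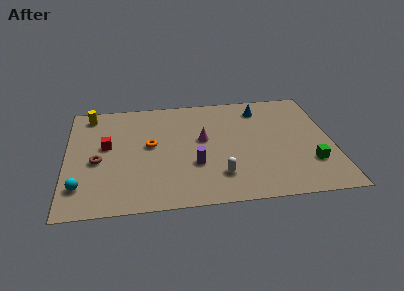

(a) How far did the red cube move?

1.6

The red cube was near (3.2, 6.9) before and (2.2, 5.6) after, so it travelled √(1.0² + 1.3²) ≈ 1.6 units.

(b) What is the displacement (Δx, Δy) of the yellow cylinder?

(-0.8, 2.6)

The yellow cylinder started near (2.1, 6.0) and ended near (1.3, 8.6).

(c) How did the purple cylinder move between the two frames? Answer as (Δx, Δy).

(-1.8, -0.6)

The purple cylinder was at about (8.8, 4.0) and moved to about (7.0, 3.4).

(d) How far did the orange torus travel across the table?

4.2

The orange torus was near (1.5, 8.3) before and (4.6, 5.4) after, so it travelled √(3.1² + 2.9²) ≈ 4.2 units.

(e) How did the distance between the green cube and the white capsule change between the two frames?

+2.0

The distance was about 3.0 in the first image and 5.0 in the second, so they moved 2.0 units further apart.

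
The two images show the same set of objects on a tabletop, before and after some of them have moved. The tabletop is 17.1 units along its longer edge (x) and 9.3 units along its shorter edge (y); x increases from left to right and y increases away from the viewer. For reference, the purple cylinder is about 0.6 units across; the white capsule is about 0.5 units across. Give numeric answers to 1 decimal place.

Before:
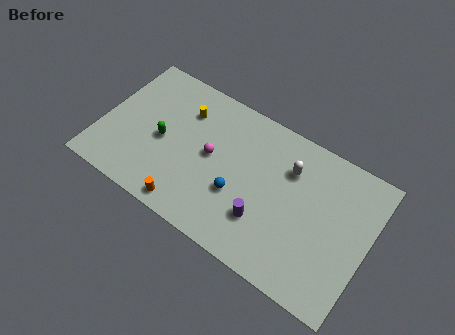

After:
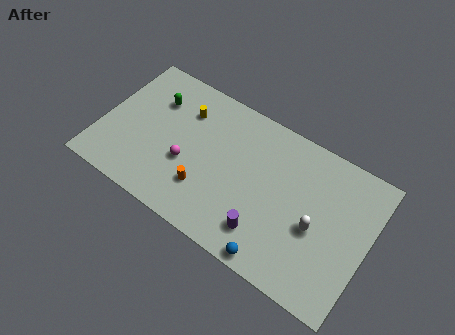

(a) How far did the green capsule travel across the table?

2.6

From (3.9, 4.3) to (3.0, 6.7), the green capsule covered √(0.9² + 2.4²) ≈ 2.6 units.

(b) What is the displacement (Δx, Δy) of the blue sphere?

(2.9, -2.6)

From the two frames, the blue sphere sits at roughly (9.0, 3.4) before and (11.9, 0.8) after.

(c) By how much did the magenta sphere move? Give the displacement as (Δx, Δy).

(-1.4, -1.3)

The magenta sphere was at about (7.0, 4.9) and moved to about (5.6, 3.6).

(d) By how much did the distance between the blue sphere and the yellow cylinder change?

+3.9

They were about 5.4 units apart before and 9.3 after — 3.9 units further apart.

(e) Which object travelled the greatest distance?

the blue sphere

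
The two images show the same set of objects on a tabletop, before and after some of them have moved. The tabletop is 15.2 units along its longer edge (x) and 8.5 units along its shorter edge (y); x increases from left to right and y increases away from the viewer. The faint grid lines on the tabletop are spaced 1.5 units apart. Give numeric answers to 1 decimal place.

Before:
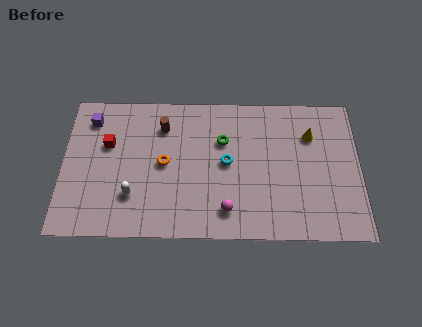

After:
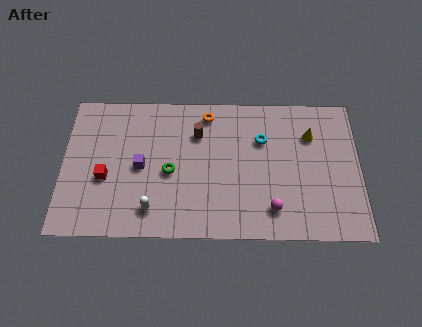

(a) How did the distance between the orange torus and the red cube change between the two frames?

+3.4

Before: roughly 3.1 units apart; after: 6.5. That's 3.4 units further apart.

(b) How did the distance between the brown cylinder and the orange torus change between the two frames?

-0.9

The distance was about 2.2 in the first image and 1.3 in the second, so they moved 0.9 units closer together.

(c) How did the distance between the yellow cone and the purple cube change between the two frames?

-2.4

The distance was about 11.3 in the first image and 8.9 in the second, so they moved 2.4 units closer together.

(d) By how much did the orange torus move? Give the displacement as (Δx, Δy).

(2.2, 3.0)

The orange torus started near (5.2, 4.3) and ended near (7.4, 7.3).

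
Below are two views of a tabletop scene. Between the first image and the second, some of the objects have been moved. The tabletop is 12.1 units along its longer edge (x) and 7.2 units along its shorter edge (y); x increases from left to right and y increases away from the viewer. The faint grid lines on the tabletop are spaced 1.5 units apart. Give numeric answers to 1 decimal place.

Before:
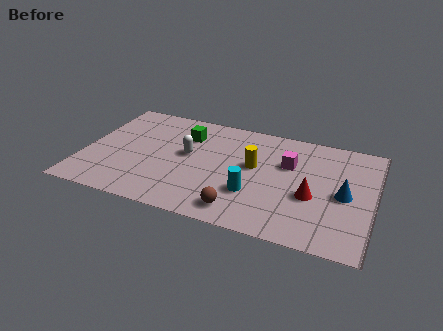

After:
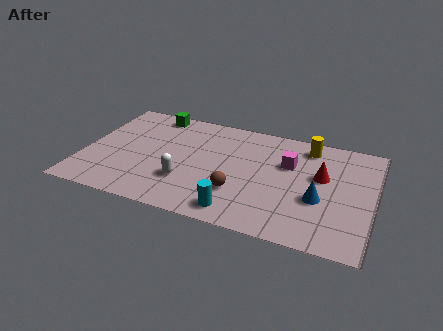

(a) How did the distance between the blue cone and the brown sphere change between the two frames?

-1.3

Before: roughly 4.7 units apart; after: 3.4. That's 1.3 units closer together.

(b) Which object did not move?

the magenta cube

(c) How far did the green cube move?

1.9

The green cube was near (4.1, 5.3) before and (2.6, 6.4) after, so it travelled √(1.5² + 1.1²) ≈ 1.9 units.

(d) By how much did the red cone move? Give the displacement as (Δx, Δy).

(0.3, 1.4)

From the two frames, the red cone sits at roughly (9.6, 2.9) before and (9.9, 4.3) after.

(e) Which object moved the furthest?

the yellow cylinder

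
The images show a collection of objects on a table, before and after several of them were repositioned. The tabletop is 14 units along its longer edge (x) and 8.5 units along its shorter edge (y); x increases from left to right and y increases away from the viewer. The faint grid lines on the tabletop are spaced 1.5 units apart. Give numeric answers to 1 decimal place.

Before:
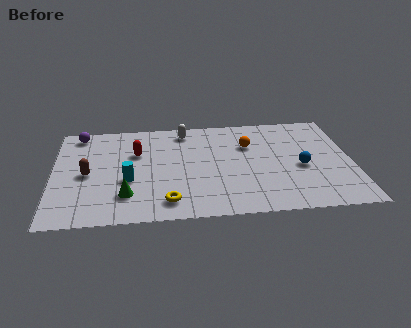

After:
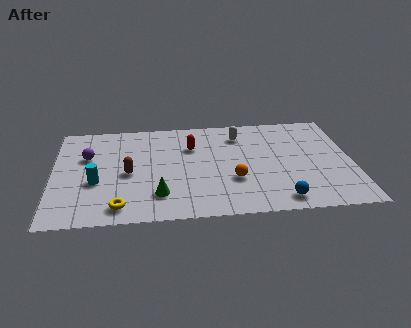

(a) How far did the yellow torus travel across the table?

2.2

From (5.3, 1.4) to (3.1, 1.2), the yellow torus covered √(2.2² + 0.2²) ≈ 2.2 units.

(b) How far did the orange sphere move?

3.0

From (9.2, 5.8) to (8.4, 2.9), the orange sphere covered √(0.8² + 2.9²) ≈ 3.0 units.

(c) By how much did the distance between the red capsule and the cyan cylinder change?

+2.9

They were about 2.3 units apart before and 5.2 after — 2.9 units further apart.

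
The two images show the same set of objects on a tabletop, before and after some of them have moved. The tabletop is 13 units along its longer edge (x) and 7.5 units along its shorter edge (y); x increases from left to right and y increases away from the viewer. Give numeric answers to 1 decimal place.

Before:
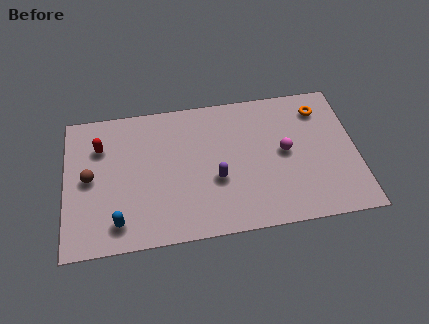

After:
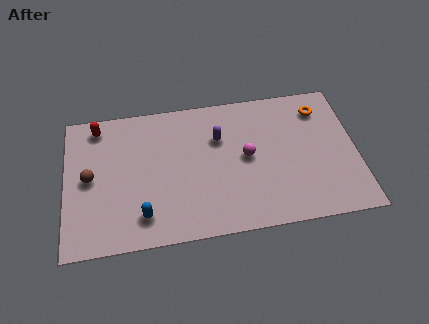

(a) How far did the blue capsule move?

1.1

The blue capsule moved from about (2.3, 1.3) to (3.4, 1.5), a distance of √(1.1² + 0.2²) ≈ 1.1.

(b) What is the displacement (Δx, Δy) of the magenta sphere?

(-1.7, 0.0)

From the two frames, the magenta sphere sits at roughly (9.8, 3.9) before and (8.1, 3.9) after.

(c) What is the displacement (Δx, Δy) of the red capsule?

(-0.1, 1.1)

From the two frames, the red capsule sits at roughly (1.6, 5.4) before and (1.5, 6.5) after.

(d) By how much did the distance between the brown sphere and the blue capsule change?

+0.5

Before: roughly 2.8 units apart; after: 3.3. That's 0.5 units further apart.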